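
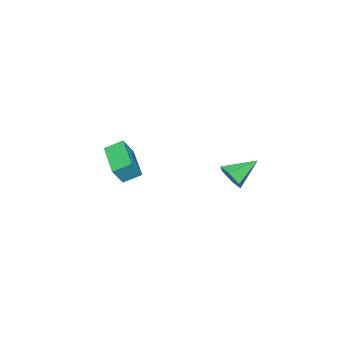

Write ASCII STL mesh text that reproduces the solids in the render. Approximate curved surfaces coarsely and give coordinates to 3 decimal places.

solid 
facet normal -0.496 0.211 -0.842
outer loop
vertex 2.062 -3.436 3.473
vertex 1.53 -2.589 3.999
vertex 3.63 -2.086 2.888
endloop
endfacet
facet normal 0.471 -0.749 -0.466
outer loop
vertex 4.25 -2.351 3.941
vertex 2.062 -3.436 3.473
vertex 3.63 -2.086 2.888
endloop
endfacet
facet normal -0.496 0.212 -0.842
outer loop
vertex 3.63 -2.086 2.888
vertex 1.53 -2.589 3.999
vertex 3.098 -1.24 3.414
endloop
endfacet
facet normal 0.730 0.628 -0.272
outer loop
vertex 3.098 -1.24 3.414
vertex 4.25 -2.351 3.941
vertex 3.63 -2.086 2.888
endloop
endfacet
facet normal -0.730 -0.627 0.272
outer loop
vertex 2.062 -3.436 3.473
vertex 2.15 -2.854 5.052
vertex 1.53 -2.589 3.999
endloop
endfacet
facet normal 0.471 -0.749 -0.465
outer loop
vertex 2.682 -3.7 4.526
vertex 2.062 -3.436 3.473
vertex 4.25 -2.351 3.941
endloop
endfacet
facet normal -0.729 -0.628 0.272
outer loop
vertex 2.682 -3.7 4.526
vertex 2.15 -2.854 5.052
vertex 2.062 -3.436 3.473
endloop
endfacet
facet normal -0.471 0.749 0.466
outer loop
vertex 1.53 -2.589 3.999
vertex 2.15 -2.854 5.052
vertex 3.098 -1.24 3.414
endloop
endfacet
facet normal 0.730 0.627 -0.272
outer loop
vertex 3.718 -1.504 4.467
vertex 4.25 -2.351 3.941
vertex 3.098 -1.24 3.414
endloop
endfacet
facet normal -0.471 0.749 0.465
outer loop
vertex 3.098 -1.24 3.414
vertex 2.15 -2.854 5.052
vertex 3.718 -1.504 4.467
endloop
endfacet
facet normal 0.496 -0.211 0.842
outer loop
vertex 3.718 -1.504 4.467
vertex 2.682 -3.7 4.526
vertex 4.25 -2.351 3.941
endloop
endfacet
facet normal 0.496 -0.211 0.842
outer loop
vertex 2.15 -2.854 5.052
vertex 2.682 -3.7 4.526
vertex 3.718 -1.504 4.467
endloop
endfacet
facet normal 0.715 -0.520 -0.467
outer loop
vertex -2.706 0.95 1.027
vertex -3.291 0.775 0.326
vertex -2.753 1.534 0.305
endloop
endfacet
facet normal 0.364 0.736 0.571
outer loop
vertex -2.706 0.95 1.027
vertex -2.753 1.534 0.305
vertex -4.649 1.765 1.214
endloop
endfacet
facet normal 0.715 -0.520 -0.467
outer loop
vertex -2.753 1.534 0.305
vertex -3.291 0.775 0.326
vertex -3.338 1.359 -0.396
endloop
endfacet
facet normal 0.001 0.970 -0.243
outer loop
vertex -2.753 1.534 0.305
vertex -3.338 1.359 -0.396
vertex -4.649 1.765 1.214
endloop
endfacet
facet normal 0.714 -0.521 -0.468
outer loop
vertex -3.338 1.359 -0.396
vertex -3.291 0.775 0.326
vertex -3.877 0.601 -0.375
endloop
endfacet
facet normal -0.640 0.438 -0.632
outer loop
vertex -3.338 1.359 -0.396
vertex -3.877 0.601 -0.375
vertex -4.649 1.765 1.214
endloop
endfacet
facet normal 0.714 -0.521 -0.468
outer loop
vertex -3.877 0.601 -0.375
vertex -3.291 0.775 0.326
vertex -3.83 0.017 0.347
endloop
endfacet
facet normal -0.921 -0.329 -0.206
outer loop
vertex -3.877 0.601 -0.375
vertex -3.83 0.017 0.347
vertex -4.649 1.765 1.214
endloop
endfacet
facet normal 0.714 -0.521 -0.467
outer loop
vertex -3.83 0.017 0.347
vertex -3.291 0.775 0.326
vertex -3.244 0.192 1.048
endloop
endfacet
facet normal -0.559 -0.564 0.608
outer loop
vertex -3.83 0.017 0.347
vertex -3.244 0.192 1.048
vertex -4.649 1.765 1.214
endloop
endfacet
facet normal 0.715 -0.520 -0.467
outer loop
vertex -3.244 0.192 1.048
vertex -3.291 0.775 0.326
vertex -2.706 0.95 1.027
endloop
endfacet
facet normal 0.083 -0.031 0.996
outer loop
vertex -3.244 0.192 1.048
vertex -2.706 0.95 1.027
vertex -4.649 1.765 1.214
endloop
endfacet

endsolid


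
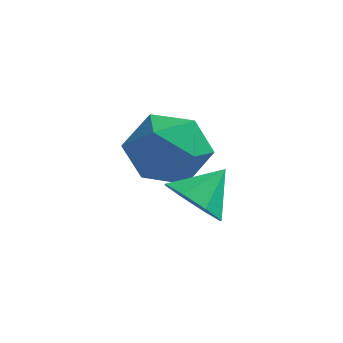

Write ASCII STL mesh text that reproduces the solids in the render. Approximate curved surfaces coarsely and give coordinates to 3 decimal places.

solid 
facet normal -0.066 0.073 0.995
outer loop
vertex -3.095 -0.189 -1.71
vertex -2.693 -1.369 -1.597
vertex -1.87 -0.426 -1.611
endloop
endfacet
facet normal 0.080 0.707 0.703
outer loop
vertex -3.095 -0.189 -1.71
vertex -1.87 -0.426 -1.611
vertex -2.278 0.431 -2.426
endloop
endfacet
facet normal -0.443 0.863 0.242
outer loop
vertex -3.095 -0.189 -1.71
vertex -2.278 0.431 -2.426
vertex -3.352 0.018 -2.916
endloop
endfacet
facet normal -0.912 0.326 0.250
outer loop
vertex -3.095 -0.189 -1.71
vertex -3.352 0.018 -2.916
vertex -3.609 -1.094 -2.404
endloop
endfacet
facet normal -0.679 -0.163 0.716
outer loop
vertex -3.095 -0.189 -1.71
vertex -3.609 -1.094 -2.404
vertex -2.693 -1.369 -1.597
endloop
endfacet
facet normal 0.688 0.645 0.334
outer loop
vertex -2.278 0.431 -2.426
vertex -1.87 -0.426 -1.611
vertex -1.371 -0.366 -2.756
endloop
endfacet
facet normal 0.451 -0.382 0.807
outer loop
vertex -1.87 -0.426 -1.611
vertex -2.693 -1.369 -1.597
vertex -1.628 -1.478 -2.244
endloop
endfacet
facet normal -0.541 -0.763 0.354
outer loop
vertex -2.693 -1.369 -1.597
vertex -3.609 -1.094 -2.404
vertex -2.702 -1.891 -2.734
endloop
endfacet
facet normal -0.917 0.029 -0.398
outer loop
vertex -3.609 -1.094 -2.404
vertex -3.352 0.018 -2.916
vertex -3.11 -1.034 -3.549
endloop
endfacet
facet normal -0.158 0.898 -0.411
outer loop
vertex -3.352 0.018 -2.916
vertex -2.278 0.431 -2.426
vertex -2.287 -0.091 -3.563
endloop
endfacet
facet normal 0.912 -0.326 -0.250
outer loop
vertex -1.885 -1.271 -3.45
vertex -1.371 -0.366 -2.756
vertex -1.628 -1.478 -2.244
endloop
endfacet
facet normal 0.443 -0.863 -0.242
outer loop
vertex -1.885 -1.271 -3.45
vertex -1.628 -1.478 -2.244
vertex -2.702 -1.891 -2.734
endloop
endfacet
facet normal -0.080 -0.707 -0.703
outer loop
vertex -1.885 -1.271 -3.45
vertex -2.702 -1.891 -2.734
vertex -3.11 -1.034 -3.549
endloop
endfacet
facet normal 0.066 -0.073 -0.995
outer loop
vertex -1.885 -1.271 -3.45
vertex -3.11 -1.034 -3.549
vertex -2.287 -0.091 -3.563
endloop
endfacet
facet normal 0.679 0.163 -0.716
outer loop
vertex -1.885 -1.271 -3.45
vertex -2.287 -0.091 -3.563
vertex -1.371 -0.366 -2.756
endloop
endfacet
facet normal 0.917 -0.029 0.398
outer loop
vertex -1.628 -1.478 -2.244
vertex -1.371 -0.366 -2.756
vertex -1.87 -0.426 -1.611
endloop
endfacet
facet normal 0.158 -0.898 0.411
outer loop
vertex -2.702 -1.891 -2.734
vertex -1.628 -1.478 -2.244
vertex -2.693 -1.369 -1.597
endloop
endfacet
facet normal -0.688 -0.645 -0.334
outer loop
vertex -3.11 -1.034 -3.549
vertex -2.702 -1.891 -2.734
vertex -3.609 -1.094 -2.404
endloop
endfacet
facet normal -0.451 0.382 -0.807
outer loop
vertex -2.287 -0.091 -3.563
vertex -3.11 -1.034 -3.549
vertex -3.352 0.018 -2.916
endloop
endfacet
facet normal 0.541 0.763 -0.354
outer loop
vertex -1.371 -0.366 -2.756
vertex -2.287 -0.091 -3.563
vertex -2.278 0.431 -2.426
endloop
endfacet
facet normal -0.488 -0.623 -0.611
outer loop
vertex -0.496 -3.418 -3.059
vertex -1.3 -3.005 -2.839
vertex -0.65 -2.874 -3.491
endloop
endfacet
facet normal 0.974 0.214 -0.078
outer loop
vertex -0.496 -3.418 -3.059
vertex -0.65 -2.874 -3.491
vertex -0.68 -2.215 -2.061
endloop
endfacet
facet normal -0.489 -0.622 -0.612
outer loop
vertex -0.65 -2.874 -3.491
vertex -1.3 -3.005 -2.839
vertex -1.184 -2.406 -3.54
endloop
endfacet
facet normal 0.643 0.701 -0.310
outer loop
vertex -0.65 -2.874 -3.491
vertex -1.184 -2.406 -3.54
vertex -0.68 -2.215 -2.061
endloop
endfacet
facet normal -0.488 -0.622 -0.612
outer loop
vertex -1.184 -2.406 -3.54
vertex -1.3 -3.005 -2.839
vertex -1.786 -2.289 -3.179
endloop
endfacet
facet normal 0.095 0.983 -0.159
outer loop
vertex -1.184 -2.406 -3.54
vertex -1.786 -2.289 -3.179
vertex -0.68 -2.215 -2.061
endloop
endfacet
facet normal -0.488 -0.622 -0.613
outer loop
vertex -1.786 -2.289 -3.179
vertex -1.3 -3.005 -2.839
vertex -2.103 -2.592 -2.619
endloop
endfacet
facet normal -0.349 0.893 0.286
outer loop
vertex -1.786 -2.289 -3.179
vertex -2.103 -2.592 -2.619
vertex -0.68 -2.215 -2.061
endloop
endfacet
facet normal -0.488 -0.622 -0.612
outer loop
vertex -2.103 -2.592 -2.619
vertex -1.3 -3.005 -2.839
vertex -1.95 -3.137 -2.187
endloop
endfacet
facet normal -0.428 0.485 0.763
outer loop
vertex -2.103 -2.592 -2.619
vertex -1.95 -3.137 -2.187
vertex -0.68 -2.215 -2.061
endloop
endfacet
facet normal -0.488 -0.622 -0.612
outer loop
vertex -1.95 -3.137 -2.187
vertex -1.3 -3.005 -2.839
vertex -1.416 -3.605 -2.137
endloop
endfacet
facet normal -0.096 -0.003 0.995
outer loop
vertex -1.95 -3.137 -2.187
vertex -1.416 -3.605 -2.137
vertex -0.68 -2.215 -2.061
endloop
endfacet
facet normal -0.487 -0.622 -0.613
outer loop
vertex -1.416 -3.605 -2.137
vertex -1.3 -3.005 -2.839
vertex -0.814 -3.721 -2.498
endloop
endfacet
facet normal 0.452 -0.285 0.845
outer loop
vertex -1.416 -3.605 -2.137
vertex -0.814 -3.721 -2.498
vertex -0.68 -2.215 -2.061
endloop
endfacet
facet normal -0.487 -0.622 -0.612
outer loop
vertex -0.814 -3.721 -2.498
vertex -1.3 -3.005 -2.839
vertex -0.496 -3.418 -3.059
endloop
endfacet
facet normal 0.895 -0.196 0.401
outer loop
vertex -0.814 -3.721 -2.498
vertex -0.496 -3.418 -3.059
vertex -0.68 -2.215 -2.061
endloop
endfacet

endsolid


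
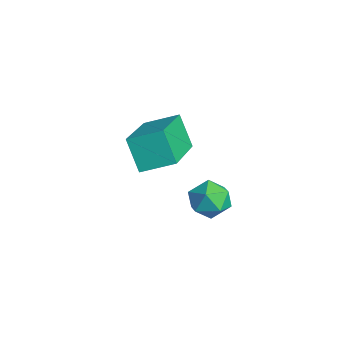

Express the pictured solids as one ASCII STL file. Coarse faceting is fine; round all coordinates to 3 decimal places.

solid 
facet normal -0.827 0.350 0.440
outer loop
vertex -2.257 2.941 0.448
vertex -1.928 3.058 0.974
vertex -1.978 3.501 0.527
endloop
endfacet
facet normal -0.847 0.460 -0.266
outer loop
vertex -2.257 2.941 0.448
vertex -1.978 3.501 0.527
vertex -1.957 3.215 -0.035
endloop
endfacet
facet normal -0.789 -0.174 -0.589
outer loop
vertex -2.257 2.941 0.448
vertex -1.957 3.215 -0.035
vertex -1.894 2.595 0.064
endloop
endfacet
facet normal -0.733 -0.675 -0.084
outer loop
vertex -2.257 2.941 0.448
vertex -1.894 2.595 0.064
vertex -1.876 2.498 0.687
endloop
endfacet
facet normal -0.756 -0.353 0.551
outer loop
vertex -2.257 2.941 0.448
vertex -1.876 2.498 0.687
vertex -1.928 3.058 0.974
endloop
endfacet
facet normal -0.279 0.852 -0.444
outer loop
vertex -1.957 3.215 -0.035
vertex -1.978 3.501 0.527
vertex -1.444 3.502 0.193
endloop
endfacet
facet normal -0.247 0.674 0.696
outer loop
vertex -1.978 3.501 0.527
vertex -1.928 3.058 0.974
vertex -1.426 3.405 0.816
endloop
endfacet
facet normal -0.132 -0.462 0.877
outer loop
vertex -1.928 3.058 0.974
vertex -1.876 2.498 0.687
vertex -1.363 2.785 0.915
endloop
endfacet
facet normal -0.092 -0.984 -0.151
outer loop
vertex -1.876 2.498 0.687
vertex -1.894 2.595 0.064
vertex -1.342 2.499 0.353
endloop
endfacet
facet normal -0.185 -0.173 -0.967
outer loop
vertex -1.894 2.595 0.064
vertex -1.957 3.215 -0.035
vertex -1.392 2.942 -0.094
endloop
endfacet
facet normal 0.733 0.675 0.084
outer loop
vertex -1.063 3.059 0.432
vertex -1.444 3.502 0.193
vertex -1.426 3.405 0.816
endloop
endfacet
facet normal 0.789 0.174 0.589
outer loop
vertex -1.063 3.059 0.432
vertex -1.426 3.405 0.816
vertex -1.363 2.785 0.915
endloop
endfacet
facet normal 0.847 -0.460 0.266
outer loop
vertex -1.063 3.059 0.432
vertex -1.363 2.785 0.915
vertex -1.342 2.499 0.353
endloop
endfacet
facet normal 0.827 -0.350 -0.440
outer loop
vertex -1.063 3.059 0.432
vertex -1.342 2.499 0.353
vertex -1.392 2.942 -0.094
endloop
endfacet
facet normal 0.756 0.353 -0.551
outer loop
vertex -1.063 3.059 0.432
vertex -1.392 2.942 -0.094
vertex -1.444 3.502 0.193
endloop
endfacet
facet normal 0.092 0.984 0.151
outer loop
vertex -1.426 3.405 0.816
vertex -1.444 3.502 0.193
vertex -1.978 3.501 0.527
endloop
endfacet
facet normal 0.185 0.173 0.967
outer loop
vertex -1.363 2.785 0.915
vertex -1.426 3.405 0.816
vertex -1.928 3.058 0.974
endloop
endfacet
facet normal 0.279 -0.852 0.444
outer loop
vertex -1.342 2.499 0.353
vertex -1.363 2.785 0.915
vertex -1.876 2.498 0.687
endloop
endfacet
facet normal 0.247 -0.674 -0.696
outer loop
vertex -1.392 2.942 -0.094
vertex -1.342 2.499 0.353
vertex -1.894 2.595 0.064
endloop
endfacet
facet normal 0.132 0.462 -0.877
outer loop
vertex -1.444 3.502 0.193
vertex -1.392 2.942 -0.094
vertex -1.957 3.215 -0.035
endloop
endfacet
facet normal -0.788 0.462 -0.407
outer loop
vertex -2.892 1.688 2.797
vertex -2.582 2.518 3.14
vertex -2.359 1.843 1.941
endloop
endfacet
facet normal -0.327 -0.873 -0.362
outer loop
vertex -0.658 0.842 2.82
vertex -2.892 1.688 2.797
vertex -2.359 1.843 1.941
endloop
endfacet
facet normal -0.786 0.464 -0.408
outer loop
vertex -2.359 1.843 1.941
vertex -2.582 2.518 3.14
vertex -2.048 2.672 2.285
endloop
endfacet
facet normal 0.523 0.152 -0.839
outer loop
vertex -2.048 2.672 2.285
vertex -0.658 0.842 2.82
vertex -2.359 1.843 1.941
endloop
endfacet
facet normal -0.523 -0.151 0.839
outer loop
vertex -2.892 1.688 2.797
vertex -0.881 1.517 4.019
vertex -2.582 2.518 3.14
endloop
endfacet
facet normal -0.327 -0.873 -0.361
outer loop
vertex -1.192 0.688 3.675
vertex -2.892 1.688 2.797
vertex -0.658 0.842 2.82
endloop
endfacet
facet normal -0.523 -0.152 0.839
outer loop
vertex -1.192 0.688 3.675
vertex -0.881 1.517 4.019
vertex -2.892 1.688 2.797
endloop
endfacet
facet normal 0.327 0.873 0.362
outer loop
vertex -2.582 2.518 3.14
vertex -0.881 1.517 4.019
vertex -2.048 2.672 2.285
endloop
endfacet
facet normal 0.523 0.152 -0.839
outer loop
vertex -0.348 1.672 3.163
vertex -0.658 0.842 2.82
vertex -2.048 2.672 2.285
endloop
endfacet
facet normal 0.327 0.873 0.362
outer loop
vertex -2.048 2.672 2.285
vertex -0.881 1.517 4.019
vertex -0.348 1.672 3.163
endloop
endfacet
facet normal 0.787 -0.463 0.408
outer loop
vertex -0.348 1.672 3.163
vertex -1.192 0.688 3.675
vertex -0.658 0.842 2.82
endloop
endfacet
facet normal 0.787 -0.464 0.406
outer loop
vertex -0.881 1.517 4.019
vertex -1.192 0.688 3.675
vertex -0.348 1.672 3.163
endloop
endfacet

endsolid


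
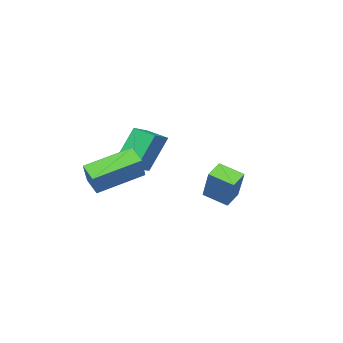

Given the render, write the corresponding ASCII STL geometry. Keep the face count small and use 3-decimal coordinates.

solid 
facet normal -0.416 -0.352 -0.838
outer loop
vertex 2.032 2.915 1.703
vertex 1.966 3.985 1.286
vertex 2.794 2.829 1.361
endloop
endfacet
facet normal 0.057 -0.931 0.362
outer loop
vertex 3.534 3.455 2.854
vertex 2.032 2.915 1.703
vertex 2.794 2.829 1.361
endloop
endfacet
facet normal -0.416 -0.352 -0.838
outer loop
vertex 2.794 2.829 1.361
vertex 1.966 3.985 1.286
vertex 2.729 3.898 0.944
endloop
endfacet
facet normal 0.908 -0.103 -0.407
outer loop
vertex 2.729 3.898 0.944
vertex 3.534 3.455 2.854
vertex 2.794 2.829 1.361
endloop
endfacet
facet normal -0.908 0.103 0.407
outer loop
vertex 2.032 2.915 1.703
vertex 2.706 4.611 2.779
vertex 1.966 3.985 1.286
endloop
endfacet
facet normal 0.056 -0.930 0.363
outer loop
vertex 2.771 3.542 3.196
vertex 2.032 2.915 1.703
vertex 3.534 3.455 2.854
endloop
endfacet
facet normal -0.908 0.103 0.406
outer loop
vertex 2.771 3.542 3.196
vertex 2.706 4.611 2.779
vertex 2.032 2.915 1.703
endloop
endfacet
facet normal -0.056 0.930 -0.362
outer loop
vertex 1.966 3.985 1.286
vertex 2.706 4.611 2.779
vertex 2.729 3.898 0.944
endloop
endfacet
facet normal 0.908 -0.102 -0.406
outer loop
vertex 3.468 4.525 2.437
vertex 3.534 3.455 2.854
vertex 2.729 3.898 0.944
endloop
endfacet
facet normal -0.058 0.930 -0.362
outer loop
vertex 2.729 3.898 0.944
vertex 2.706 4.611 2.779
vertex 3.468 4.525 2.437
endloop
endfacet
facet normal 0.416 0.352 0.838
outer loop
vertex 3.468 4.525 2.437
vertex 2.771 3.542 3.196
vertex 3.534 3.455 2.854
endloop
endfacet
facet normal 0.416 0.352 0.838
outer loop
vertex 2.706 4.611 2.779
vertex 2.771 3.542 3.196
vertex 3.468 4.525 2.437
endloop
endfacet
facet normal -0.596 -0.237 -0.767
outer loop
vertex 2.207 -0.552 2.347
vertex 2.563 0.097 1.87
vertex 3.725 -1.939 1.595
endloop
endfacet
facet normal -0.405 -0.737 0.541
outer loop
vertex 4.637 -1.577 2.77
vertex 2.207 -0.552 2.347
vertex 3.725 -1.939 1.595
endloop
endfacet
facet normal -0.595 -0.236 -0.768
outer loop
vertex 3.725 -1.939 1.595
vertex 2.563 0.097 1.87
vertex 4.082 -1.29 1.119
endloop
endfacet
facet normal 0.694 -0.633 -0.343
outer loop
vertex 4.082 -1.29 1.119
vertex 4.637 -1.577 2.77
vertex 3.725 -1.939 1.595
endloop
endfacet
facet normal -0.694 0.633 0.343
outer loop
vertex 2.207 -0.552 2.347
vertex 3.475 0.459 3.045
vertex 2.563 0.097 1.87
endloop
endfacet
facet normal -0.405 -0.737 0.541
outer loop
vertex 3.118 -0.19 3.521
vertex 2.207 -0.552 2.347
vertex 4.637 -1.577 2.77
endloop
endfacet
facet normal -0.694 0.633 0.343
outer loop
vertex 3.118 -0.19 3.521
vertex 3.475 0.459 3.045
vertex 2.207 -0.552 2.347
endloop
endfacet
facet normal 0.405 0.737 -0.541
outer loop
vertex 2.563 0.097 1.87
vertex 3.475 0.459 3.045
vertex 4.082 -1.29 1.119
endloop
endfacet
facet normal 0.694 -0.633 -0.343
outer loop
vertex 4.993 -0.928 2.293
vertex 4.637 -1.577 2.77
vertex 4.082 -1.29 1.119
endloop
endfacet
facet normal 0.405 0.737 -0.541
outer loop
vertex 4.082 -1.29 1.119
vertex 3.475 0.459 3.045
vertex 4.993 -0.928 2.293
endloop
endfacet
facet normal 0.596 0.237 0.767
outer loop
vertex 4.993 -0.928 2.293
vertex 3.118 -0.19 3.521
vertex 4.637 -1.577 2.77
endloop
endfacet
facet normal 0.596 0.236 0.768
outer loop
vertex 3.475 0.459 3.045
vertex 3.118 -0.19 3.521
vertex 4.993 -0.928 2.293
endloop
endfacet
facet normal -0.905 -0.177 -0.387
outer loop
vertex -0.871 -1.696 2.973
vertex -0.936 -0.731 2.683
vertex -0.047 -2.158 1.256
endloop
endfacet
facet normal 0.064 -0.956 0.288
outer loop
vertex 1.736 -1.809 2.017
vertex -0.871 -1.696 2.973
vertex -0.047 -2.158 1.256
endloop
endfacet
facet normal -0.905 -0.177 -0.387
outer loop
vertex -0.047 -2.158 1.256
vertex -0.936 -0.731 2.683
vertex -0.112 -1.192 0.965
endloop
endfacet
facet normal 0.420 -0.236 -0.876
outer loop
vertex -0.112 -1.192 0.965
vertex 1.736 -1.809 2.017
vertex -0.047 -2.158 1.256
endloop
endfacet
facet normal -0.420 0.235 0.876
outer loop
vertex -0.871 -1.696 2.973
vertex 0.847 -0.382 3.444
vertex -0.936 -0.731 2.683
endloop
endfacet
facet normal 0.064 -0.956 0.287
outer loop
vertex 0.912 -1.348 3.735
vertex -0.871 -1.696 2.973
vertex 1.736 -1.809 2.017
endloop
endfacet
facet normal -0.420 0.236 0.876
outer loop
vertex 0.912 -1.348 3.735
vertex 0.847 -0.382 3.444
vertex -0.871 -1.696 2.973
endloop
endfacet
facet normal -0.064 0.956 -0.287
outer loop
vertex -0.936 -0.731 2.683
vertex 0.847 -0.382 3.444
vertex -0.112 -1.192 0.965
endloop
endfacet
facet normal 0.420 -0.235 -0.876
outer loop
vertex 1.671 -0.844 1.727
vertex 1.736 -1.809 2.017
vertex -0.112 -1.192 0.965
endloop
endfacet
facet normal -0.064 0.956 -0.288
outer loop
vertex -0.112 -1.192 0.965
vertex 0.847 -0.382 3.444
vertex 1.671 -0.844 1.727
endloop
endfacet
facet normal 0.905 0.177 0.387
outer loop
vertex 1.671 -0.844 1.727
vertex 0.912 -1.348 3.735
vertex 1.736 -1.809 2.017
endloop
endfacet
facet normal 0.905 0.177 0.387
outer loop
vertex 0.847 -0.382 3.444
vertex 0.912 -1.348 3.735
vertex 1.671 -0.844 1.727
endloop
endfacet

endsolid


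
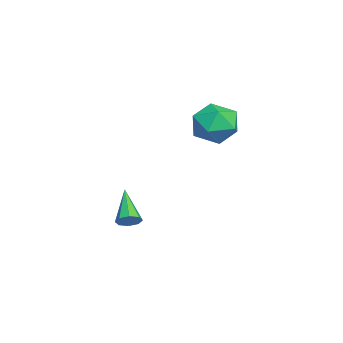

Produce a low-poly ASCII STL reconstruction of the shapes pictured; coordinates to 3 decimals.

solid 
facet normal 0.756 0.161 -0.634
outer loop
vertex 3.453 -1.831 -1.75
vertex 3.138 -1.483 -2.037
vertex 3.484 -1.434 -1.612
endloop
endfacet
facet normal 0.423 -0.327 0.845
outer loop
vertex 3.453 -1.831 -1.75
vertex 3.484 -1.434 -1.612
vertex 1.762 -1.777 -0.883
endloop
endfacet
facet normal 0.756 0.160 -0.634
outer loop
vertex 3.484 -1.434 -1.612
vertex 3.138 -1.483 -2.037
vertex 3.312 -1.066 -1.724
endloop
endfacet
facet normal 0.289 0.400 0.870
outer loop
vertex 3.484 -1.434 -1.612
vertex 3.312 -1.066 -1.724
vertex 1.762 -1.777 -0.883
endloop
endfacet
facet normal 0.756 0.161 -0.635
outer loop
vertex 3.312 -1.066 -1.724
vertex 3.138 -1.483 -2.037
vertex 3.038 -0.943 -2.019
endloop
endfacet
facet normal -0.134 0.864 0.485
outer loop
vertex 3.312 -1.066 -1.724
vertex 3.038 -0.943 -2.019
vertex 1.762 -1.777 -0.883
endloop
endfacet
facet normal 0.757 0.161 -0.633
outer loop
vertex 3.038 -0.943 -2.019
vertex 3.138 -1.483 -2.037
vertex 2.823 -1.136 -2.325
endloop
endfacet
facet normal -0.597 0.798 -0.084
outer loop
vertex 3.038 -0.943 -2.019
vertex 2.823 -1.136 -2.325
vertex 1.762 -1.777 -0.883
endloop
endfacet
facet normal 0.756 0.160 -0.634
outer loop
vertex 2.823 -1.136 -2.325
vertex 3.138 -1.483 -2.037
vertex 2.792 -1.533 -2.462
endloop
endfacet
facet normal -0.830 0.239 -0.504
outer loop
vertex 2.823 -1.136 -2.325
vertex 2.792 -1.533 -2.462
vertex 1.762 -1.777 -0.883
endloop
endfacet
facet normal 0.756 0.160 -0.634
outer loop
vertex 2.792 -1.533 -2.462
vertex 3.138 -1.483 -2.037
vertex 2.964 -1.901 -2.35
endloop
endfacet
facet normal -0.696 -0.486 -0.529
outer loop
vertex 2.792 -1.533 -2.462
vertex 2.964 -1.901 -2.35
vertex 1.762 -1.777 -0.883
endloop
endfacet
facet normal 0.756 0.161 -0.635
outer loop
vertex 2.964 -1.901 -2.35
vertex 3.138 -1.483 -2.037
vertex 3.238 -2.024 -2.055
endloop
endfacet
facet normal -0.273 -0.951 -0.143
outer loop
vertex 2.964 -1.901 -2.35
vertex 3.238 -2.024 -2.055
vertex 1.762 -1.777 -0.883
endloop
endfacet
facet normal 0.756 0.161 -0.635
outer loop
vertex 3.238 -2.024 -2.055
vertex 3.138 -1.483 -2.037
vertex 3.453 -1.831 -1.75
endloop
endfacet
facet normal 0.190 -0.885 0.426
outer loop
vertex 3.238 -2.024 -2.055
vertex 3.453 -1.831 -1.75
vertex 1.762 -1.777 -0.883
endloop
endfacet
facet normal 0.341 0.746 -0.573
outer loop
vertex 3.208 2.077 2.328
vertex 2.427 2.735 2.72
vertex 3.398 2.677 3.222
endloop
endfacet
facet normal 0.869 0.304 -0.389
outer loop
vertex 3.208 2.077 2.328
vertex 3.398 2.677 3.222
vertex 3.741 1.64 3.177
endloop
endfacet
facet normal 0.702 -0.350 -0.621
outer loop
vertex 3.208 2.077 2.328
vertex 3.741 1.64 3.177
vertex 2.982 1.056 2.648
endloop
endfacet
facet normal 0.069 -0.312 -0.948
outer loop
vertex 3.208 2.077 2.328
vertex 2.982 1.056 2.648
vertex 2.171 1.733 2.366
endloop
endfacet
facet normal -0.154 0.364 -0.919
outer loop
vertex 3.208 2.077 2.328
vertex 2.171 1.733 2.366
vertex 2.427 2.735 2.72
endloop
endfacet
facet normal 0.902 0.284 0.325
outer loop
vertex 3.741 1.64 3.177
vertex 3.398 2.677 3.222
vertex 3.289 2.027 4.094
endloop
endfacet
facet normal 0.046 0.999 0.026
outer loop
vertex 3.398 2.677 3.222
vertex 2.427 2.735 2.72
vertex 2.478 2.704 3.812
endloop
endfacet
facet normal -0.755 0.381 -0.533
outer loop
vertex 2.427 2.735 2.72
vertex 2.171 1.733 2.366
vertex 1.719 2.12 3.283
endloop
endfacet
facet normal -0.393 -0.713 -0.581
outer loop
vertex 2.171 1.733 2.366
vertex 2.982 1.056 2.648
vertex 2.062 1.083 3.238
endloop
endfacet
facet normal 0.631 -0.774 -0.051
outer loop
vertex 2.982 1.056 2.648
vertex 3.741 1.64 3.177
vertex 3.033 1.025 3.74
endloop
endfacet
facet normal -0.069 0.312 0.948
outer loop
vertex 2.252 1.683 4.132
vertex 3.289 2.027 4.094
vertex 2.478 2.704 3.812
endloop
endfacet
facet normal -0.702 0.350 0.621
outer loop
vertex 2.252 1.683 4.132
vertex 2.478 2.704 3.812
vertex 1.719 2.12 3.283
endloop
endfacet
facet normal -0.869 -0.304 0.389
outer loop
vertex 2.252 1.683 4.132
vertex 1.719 2.12 3.283
vertex 2.062 1.083 3.238
endloop
endfacet
facet normal -0.341 -0.746 0.573
outer loop
vertex 2.252 1.683 4.132
vertex 2.062 1.083 3.238
vertex 3.033 1.025 3.74
endloop
endfacet
facet normal 0.154 -0.364 0.919
outer loop
vertex 2.252 1.683 4.132
vertex 3.033 1.025 3.74
vertex 3.289 2.027 4.094
endloop
endfacet
facet normal 0.393 0.713 0.581
outer loop
vertex 2.478 2.704 3.812
vertex 3.289 2.027 4.094
vertex 3.398 2.677 3.222
endloop
endfacet
facet normal -0.631 0.774 0.051
outer loop
vertex 1.719 2.12 3.283
vertex 2.478 2.704 3.812
vertex 2.427 2.735 2.72
endloop
endfacet
facet normal -0.902 -0.284 -0.325
outer loop
vertex 2.062 1.083 3.238
vertex 1.719 2.12 3.283
vertex 2.171 1.733 2.366
endloop
endfacet
facet normal -0.046 -0.999 -0.026
outer loop
vertex 3.033 1.025 3.74
vertex 2.062 1.083 3.238
vertex 2.982 1.056 2.648
endloop
endfacet
facet normal 0.755 -0.381 0.533
outer loop
vertex 3.289 2.027 4.094
vertex 3.033 1.025 3.74
vertex 3.741 1.64 3.177
endloop
endfacet

endsolid


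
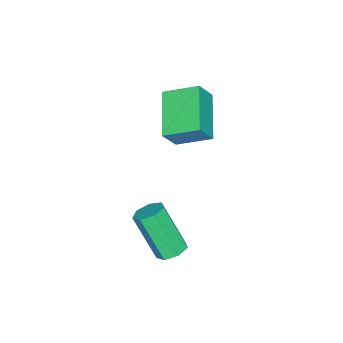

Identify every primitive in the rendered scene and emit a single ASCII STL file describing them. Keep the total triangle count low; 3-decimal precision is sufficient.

solid 
facet normal 0.078 0.518 -0.852
outer loop
vertex 1.114 -2.034 -1.06
vertex 0.687 -1.646 -0.863
vertex 1.292 -1.615 -0.789
endloop
endfacet
facet normal 0.939 -0.326 -0.113
outer loop
vertex 1.114 -2.034 -1.06
vertex 1.292 -1.615 -0.789
vertex 0.96 -3.062 0.625
endloop
endfacet
facet normal 0.938 -0.326 -0.113
outer loop
vertex 0.96 -3.062 0.625
vertex 1.292 -1.615 -0.789
vertex 1.138 -2.644 0.896
endloop
endfacet
facet normal -0.077 -0.519 0.851
outer loop
vertex 0.96 -3.062 0.625
vertex 1.138 -2.644 0.896
vertex 0.533 -2.674 0.823
endloop
endfacet
facet normal 0.077 0.520 -0.851
outer loop
vertex 1.292 -1.615 -0.789
vertex 0.687 -1.646 -0.863
vertex 1.014 -1.22 -0.573
endloop
endfacet
facet normal 0.847 0.415 0.331
outer loop
vertex 1.292 -1.615 -0.789
vertex 1.014 -1.22 -0.573
vertex 1.138 -2.644 0.896
endloop
endfacet
facet normal 0.848 0.415 0.331
outer loop
vertex 1.138 -2.644 0.896
vertex 1.014 -1.22 -0.573
vertex 0.86 -2.248 1.112
endloop
endfacet
facet normal -0.077 -0.519 0.852
outer loop
vertex 1.138 -2.644 0.896
vertex 0.86 -2.248 1.112
vertex 0.533 -2.674 0.823
endloop
endfacet
facet normal 0.078 0.520 -0.851
outer loop
vertex 1.014 -1.22 -0.573
vertex 0.687 -1.646 -0.863
vertex 0.49 -1.145 -0.575
endloop
endfacet
facet normal 0.119 0.843 0.525
outer loop
vertex 1.014 -1.22 -0.573
vertex 0.49 -1.145 -0.575
vertex 0.86 -2.248 1.112
endloop
endfacet
facet normal 0.117 0.843 0.525
outer loop
vertex 0.86 -2.248 1.112
vertex 0.49 -1.145 -0.575
vertex 0.336 -2.174 1.11
endloop
endfacet
facet normal -0.077 -0.519 0.851
outer loop
vertex 0.86 -2.248 1.112
vertex 0.336 -2.174 1.11
vertex 0.533 -2.674 0.823
endloop
endfacet
facet normal 0.077 0.519 -0.851
outer loop
vertex 0.49 -1.145 -0.575
vertex 0.687 -1.646 -0.863
vertex 0.114 -1.448 -0.794
endloop
endfacet
facet normal -0.701 0.635 0.324
outer loop
vertex 0.49 -1.145 -0.575
vertex 0.114 -1.448 -0.794
vertex 0.336 -2.174 1.11
endloop
endfacet
facet normal -0.700 0.636 0.324
outer loop
vertex 0.336 -2.174 1.11
vertex 0.114 -1.448 -0.794
vertex -0.04 -2.476 0.891
endloop
endfacet
facet normal -0.078 -0.519 0.851
outer loop
vertex 0.336 -2.174 1.11
vertex -0.04 -2.476 0.891
vertex 0.533 -2.674 0.823
endloop
endfacet
facet normal 0.077 0.519 -0.851
outer loop
vertex 0.114 -1.448 -0.794
vertex 0.687 -1.646 -0.863
vertex 0.17 -1.899 -1.064
endloop
endfacet
facet normal -0.991 -0.050 -0.121
outer loop
vertex 0.114 -1.448 -0.794
vertex 0.17 -1.899 -1.064
vertex -0.04 -2.476 0.891
endloop
endfacet
facet normal -0.991 -0.050 -0.121
outer loop
vertex -0.04 -2.476 0.891
vertex 0.17 -1.899 -1.064
vertex 0.016 -2.927 0.621
endloop
endfacet
facet normal -0.078 -0.519 0.851
outer loop
vertex -0.04 -2.476 0.891
vertex 0.016 -2.927 0.621
vertex 0.533 -2.674 0.823
endloop
endfacet
facet normal 0.077 0.519 -0.851
outer loop
vertex 0.17 -1.899 -1.064
vertex 0.687 -1.646 -0.863
vertex 0.615 -2.16 -1.183
endloop
endfacet
facet normal -0.536 -0.698 -0.475
outer loop
vertex 0.17 -1.899 -1.064
vertex 0.615 -2.16 -1.183
vertex 0.016 -2.927 0.621
endloop
endfacet
facet normal -0.536 -0.698 -0.475
outer loop
vertex 0.016 -2.927 0.621
vertex 0.615 -2.16 -1.183
vertex 0.461 -3.188 0.502
endloop
endfacet
facet normal -0.078 -0.520 0.850
outer loop
vertex 0.016 -2.927 0.621
vertex 0.461 -3.188 0.502
vertex 0.533 -2.674 0.823
endloop
endfacet
facet normal 0.079 0.519 -0.851
outer loop
vertex 0.615 -2.16 -1.183
vertex 0.687 -1.646 -0.863
vertex 1.114 -2.034 -1.06
endloop
endfacet
facet normal 0.323 -0.821 -0.471
outer loop
vertex 0.615 -2.16 -1.183
vertex 1.114 -2.034 -1.06
vertex 0.461 -3.188 0.502
endloop
endfacet
facet normal 0.323 -0.821 -0.471
outer loop
vertex 0.461 -3.188 0.502
vertex 1.114 -2.034 -1.06
vertex 0.96 -3.062 0.625
endloop
endfacet
facet normal -0.078 -0.520 0.850
outer loop
vertex 0.461 -3.188 0.502
vertex 0.96 -3.062 0.625
vertex 0.533 -2.674 0.823
endloop
endfacet
facet normal -0.524 0.210 -0.825
outer loop
vertex -4.617 -2.943 2.946
vertex -3.023 -2.049 2.161
vertex -4.194 -4.219 2.352
endloop
endfacet
facet normal -0.801 -0.449 0.395
outer loop
vertex -3.617 -4.451 3.259
vertex -4.617 -2.943 2.946
vertex -4.194 -4.219 2.352
endloop
endfacet
facet normal -0.525 0.211 -0.825
outer loop
vertex -4.194 -4.219 2.352
vertex -3.023 -2.049 2.161
vertex -2.6 -3.325 1.566
endloop
endfacet
facet normal 0.287 -0.868 -0.405
outer loop
vertex -2.6 -3.325 1.566
vertex -3.617 -4.451 3.259
vertex -4.194 -4.219 2.352
endloop
endfacet
facet normal -0.287 0.868 0.405
outer loop
vertex -4.617 -2.943 2.946
vertex -2.446 -2.281 3.068
vertex -3.023 -2.049 2.161
endloop
endfacet
facet normal -0.801 -0.450 0.394
outer loop
vertex -4.04 -3.175 3.854
vertex -4.617 -2.943 2.946
vertex -3.617 -4.451 3.259
endloop
endfacet
facet normal -0.287 0.868 0.405
outer loop
vertex -4.04 -3.175 3.854
vertex -2.446 -2.281 3.068
vertex -4.617 -2.943 2.946
endloop
endfacet
facet normal 0.801 0.450 -0.395
outer loop
vertex -3.023 -2.049 2.161
vertex -2.446 -2.281 3.068
vertex -2.6 -3.325 1.566
endloop
endfacet
facet normal 0.288 -0.868 -0.405
outer loop
vertex -2.023 -3.557 2.474
vertex -3.617 -4.451 3.259
vertex -2.6 -3.325 1.566
endloop
endfacet
facet normal 0.802 0.449 -0.395
outer loop
vertex -2.6 -3.325 1.566
vertex -2.446 -2.281 3.068
vertex -2.023 -3.557 2.474
endloop
endfacet
facet normal 0.524 -0.211 0.825
outer loop
vertex -2.023 -3.557 2.474
vertex -4.04 -3.175 3.854
vertex -3.617 -4.451 3.259
endloop
endfacet
facet normal 0.525 -0.210 0.825
outer loop
vertex -2.446 -2.281 3.068
vertex -4.04 -3.175 3.854
vertex -2.023 -3.557 2.474
endloop
endfacet

endsolid


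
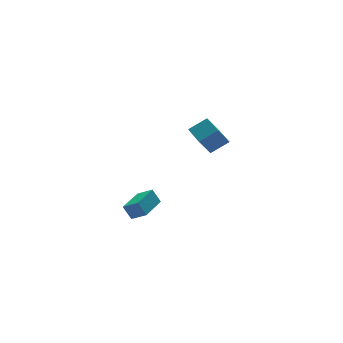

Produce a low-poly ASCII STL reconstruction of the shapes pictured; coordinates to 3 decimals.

solid 
facet normal -0.783 -0.618 -0.071
outer loop
vertex -3.843 -4.162 -1.724
vertex -4.366 -3.444 -2.204
vertex -3.509 -4.487 -2.575
endloop
endfacet
facet normal 0.518 -0.711 0.475
outer loop
vertex -1.974 -3.276 -2.436
vertex -3.843 -4.162 -1.724
vertex -3.509 -4.487 -2.575
endloop
endfacet
facet normal -0.783 -0.618 -0.071
outer loop
vertex -3.509 -4.487 -2.575
vertex -4.366 -3.444 -2.204
vertex -4.032 -3.769 -3.055
endloop
endfacet
facet normal 0.344 -0.336 -0.877
outer loop
vertex -4.032 -3.769 -3.055
vertex -1.974 -3.276 -2.436
vertex -3.509 -4.487 -2.575
endloop
endfacet
facet normal -0.344 0.336 0.877
outer loop
vertex -3.843 -4.162 -1.724
vertex -2.831 -2.233 -2.065
vertex -4.366 -3.444 -2.204
endloop
endfacet
facet normal 0.518 -0.711 0.475
outer loop
vertex -2.308 -2.951 -1.585
vertex -3.843 -4.162 -1.724
vertex -1.974 -3.276 -2.436
endloop
endfacet
facet normal -0.344 0.336 0.877
outer loop
vertex -2.308 -2.951 -1.585
vertex -2.831 -2.233 -2.065
vertex -3.843 -4.162 -1.724
endloop
endfacet
facet normal -0.518 0.711 -0.475
outer loop
vertex -4.366 -3.444 -2.204
vertex -2.831 -2.233 -2.065
vertex -4.032 -3.769 -3.055
endloop
endfacet
facet normal 0.344 -0.336 -0.877
outer loop
vertex -2.497 -2.558 -2.916
vertex -1.974 -3.276 -2.436
vertex -4.032 -3.769 -3.055
endloop
endfacet
facet normal -0.518 0.711 -0.475
outer loop
vertex -4.032 -3.769 -3.055
vertex -2.831 -2.233 -2.065
vertex -2.497 -2.558 -2.916
endloop
endfacet
facet normal 0.783 0.618 0.071
outer loop
vertex -2.497 -2.558 -2.916
vertex -2.308 -2.951 -1.585
vertex -1.974 -3.276 -2.436
endloop
endfacet
facet normal 0.783 0.618 0.071
outer loop
vertex -2.831 -2.233 -2.065
vertex -2.308 -2.951 -1.585
vertex -2.497 -2.558 -2.916
endloop
endfacet
facet normal -0.585 -0.026 0.810
outer loop
vertex 3.922 0.686 0.257
vertex 4.211 2.443 0.522
vertex 2.833 0.982 -0.52
endloop
endfacet
facet normal -0.160 -0.976 -0.147
outer loop
vertex 3.629 1.017 -1.622
vertex 3.922 0.686 0.257
vertex 2.833 0.982 -0.52
endloop
endfacet
facet normal -0.585 -0.026 0.810
outer loop
vertex 2.833 0.982 -0.52
vertex 4.211 2.443 0.522
vertex 3.122 2.739 -0.255
endloop
endfacet
facet normal -0.795 0.216 -0.567
outer loop
vertex 3.122 2.739 -0.255
vertex 3.629 1.017 -1.622
vertex 2.833 0.982 -0.52
endloop
endfacet
facet normal 0.795 -0.216 0.567
outer loop
vertex 3.922 0.686 0.257
vertex 5.007 2.478 -0.58
vertex 4.211 2.443 0.522
endloop
endfacet
facet normal -0.160 -0.976 -0.147
outer loop
vertex 4.718 0.721 -0.845
vertex 3.922 0.686 0.257
vertex 3.629 1.017 -1.622
endloop
endfacet
facet normal 0.795 -0.216 0.567
outer loop
vertex 4.718 0.721 -0.845
vertex 5.007 2.478 -0.58
vertex 3.922 0.686 0.257
endloop
endfacet
facet normal 0.160 0.976 0.147
outer loop
vertex 4.211 2.443 0.522
vertex 5.007 2.478 -0.58
vertex 3.122 2.739 -0.255
endloop
endfacet
facet normal -0.795 0.216 -0.567
outer loop
vertex 3.918 2.774 -1.357
vertex 3.629 1.017 -1.622
vertex 3.122 2.739 -0.255
endloop
endfacet
facet normal 0.160 0.976 0.147
outer loop
vertex 3.122 2.739 -0.255
vertex 5.007 2.478 -0.58
vertex 3.918 2.774 -1.357
endloop
endfacet
facet normal 0.585 0.026 -0.810
outer loop
vertex 3.918 2.774 -1.357
vertex 4.718 0.721 -0.845
vertex 3.629 1.017 -1.622
endloop
endfacet
facet normal 0.585 0.026 -0.810
outer loop
vertex 5.007 2.478 -0.58
vertex 4.718 0.721 -0.845
vertex 3.918 2.774 -1.357
endloop
endfacet

endsolid


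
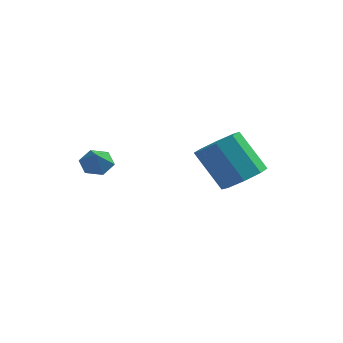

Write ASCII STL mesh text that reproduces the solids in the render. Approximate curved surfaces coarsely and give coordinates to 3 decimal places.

solid 
facet normal 0.577 -0.184 -0.796
outer loop
vertex 3.308 1.491 -1.089
vertex 2.461 1.098 -1.612
vertex 2.907 2.066 -1.513
endloop
endfacet
facet normal 0.654 0.688 0.314
outer loop
vertex 3.308 1.491 -1.089
vertex 2.907 2.066 -1.513
vertex 2.046 1.895 0.654
endloop
endfacet
facet normal 0.654 0.688 0.314
outer loop
vertex 2.046 1.895 0.654
vertex 2.907 2.066 -1.513
vertex 1.645 2.469 0.231
endloop
endfacet
facet normal -0.576 0.184 0.796
outer loop
vertex 2.046 1.895 0.654
vertex 1.645 2.469 0.231
vertex 1.199 1.502 0.132
endloop
endfacet
facet normal 0.576 -0.184 -0.796
outer loop
vertex 2.907 2.066 -1.513
vertex 2.461 1.098 -1.612
vertex 2.245 2.074 -1.994
endloop
endfacet
facet normal 0.116 0.983 -0.143
outer loop
vertex 2.907 2.066 -1.513
vertex 2.245 2.074 -1.994
vertex 1.645 2.469 0.231
endloop
endfacet
facet normal 0.116 0.983 -0.143
outer loop
vertex 1.645 2.469 0.231
vertex 2.245 2.074 -1.994
vertex 0.983 2.477 -0.251
endloop
endfacet
facet normal -0.577 0.185 0.796
outer loop
vertex 1.645 2.469 0.231
vertex 0.983 2.477 -0.251
vertex 1.199 1.502 0.132
endloop
endfacet
facet normal 0.577 -0.184 -0.796
outer loop
vertex 2.245 2.074 -1.994
vertex 2.461 1.098 -1.612
vertex 1.709 1.51 -2.252
endloop
endfacet
facet normal -0.490 0.702 -0.517
outer loop
vertex 2.245 2.074 -1.994
vertex 1.709 1.51 -2.252
vertex 0.983 2.477 -0.251
endloop
endfacet
facet normal -0.490 0.702 -0.517
outer loop
vertex 0.983 2.477 -0.251
vertex 1.709 1.51 -2.252
vertex 0.447 1.914 -0.508
endloop
endfacet
facet normal -0.576 0.185 0.796
outer loop
vertex 0.983 2.477 -0.251
vertex 0.447 1.914 -0.508
vertex 1.199 1.502 0.132
endloop
endfacet
facet normal 0.576 -0.185 -0.796
outer loop
vertex 1.709 1.51 -2.252
vertex 2.461 1.098 -1.612
vertex 1.614 0.705 -2.134
endloop
endfacet
facet normal -0.809 0.009 -0.588
outer loop
vertex 1.709 1.51 -2.252
vertex 1.614 0.705 -2.134
vertex 0.447 1.914 -0.508
endloop
endfacet
facet normal -0.809 0.010 -0.588
outer loop
vertex 0.447 1.914 -0.508
vertex 1.614 0.705 -2.134
vertex 0.352 1.109 -0.391
endloop
endfacet
facet normal -0.577 0.184 0.796
outer loop
vertex 0.447 1.914 -0.508
vertex 0.352 1.109 -0.391
vertex 1.199 1.502 0.132
endloop
endfacet
facet normal 0.576 -0.184 -0.796
outer loop
vertex 1.614 0.705 -2.134
vertex 2.461 1.098 -1.612
vertex 2.015 0.131 -1.711
endloop
endfacet
facet normal -0.654 -0.688 -0.314
outer loop
vertex 1.614 0.705 -2.134
vertex 2.015 0.131 -1.711
vertex 0.352 1.109 -0.391
endloop
endfacet
facet normal -0.654 -0.688 -0.314
outer loop
vertex 0.352 1.109 -0.391
vertex 2.015 0.131 -1.711
vertex 0.753 0.534 0.033
endloop
endfacet
facet normal -0.577 0.184 0.796
outer loop
vertex 0.352 1.109 -0.391
vertex 0.753 0.534 0.033
vertex 1.199 1.502 0.132
endloop
endfacet
facet normal 0.577 -0.185 -0.796
outer loop
vertex 2.015 0.131 -1.711
vertex 2.461 1.098 -1.612
vertex 2.677 0.123 -1.229
endloop
endfacet
facet normal -0.116 -0.983 0.143
outer loop
vertex 2.015 0.131 -1.711
vertex 2.677 0.123 -1.229
vertex 0.753 0.534 0.033
endloop
endfacet
facet normal -0.116 -0.983 0.143
outer loop
vertex 0.753 0.534 0.033
vertex 2.677 0.123 -1.229
vertex 1.415 0.526 0.514
endloop
endfacet
facet normal -0.576 0.184 0.796
outer loop
vertex 0.753 0.534 0.033
vertex 1.415 0.526 0.514
vertex 1.199 1.502 0.132
endloop
endfacet
facet normal 0.576 -0.185 -0.796
outer loop
vertex 2.677 0.123 -1.229
vertex 2.461 1.098 -1.612
vertex 3.213 0.686 -0.972
endloop
endfacet
facet normal 0.490 -0.702 0.517
outer loop
vertex 2.677 0.123 -1.229
vertex 3.213 0.686 -0.972
vertex 1.415 0.526 0.514
endloop
endfacet
facet normal 0.490 -0.702 0.517
outer loop
vertex 1.415 0.526 0.514
vertex 3.213 0.686 -0.972
vertex 1.951 1.09 0.772
endloop
endfacet
facet normal -0.577 0.184 0.796
outer loop
vertex 1.415 0.526 0.514
vertex 1.951 1.09 0.772
vertex 1.199 1.502 0.132
endloop
endfacet
facet normal 0.577 -0.184 -0.796
outer loop
vertex 3.213 0.686 -0.972
vertex 2.461 1.098 -1.612
vertex 3.308 1.491 -1.089
endloop
endfacet
facet normal 0.809 -0.010 0.588
outer loop
vertex 3.213 0.686 -0.972
vertex 3.308 1.491 -1.089
vertex 1.951 1.09 0.772
endloop
endfacet
facet normal 0.809 -0.009 0.588
outer loop
vertex 1.951 1.09 0.772
vertex 3.308 1.491 -1.089
vertex 2.046 1.895 0.654
endloop
endfacet
facet normal -0.576 0.185 0.796
outer loop
vertex 1.951 1.09 0.772
vertex 2.046 1.895 0.654
vertex 1.199 1.502 0.132
endloop
endfacet
facet normal -0.173 0.641 -0.747
outer loop
vertex -2.288 -2.745 -0.156
vertex -2.668 -2.336 0.283
vertex -1.969 -2.229 0.213
endloop
endfacet
facet normal 0.839 -0.543 0.035
outer loop
vertex -2.288 -2.745 -0.156
vertex -1.969 -2.229 0.213
vertex -2.492 -2.984 1.037
endloop
endfacet
facet normal -0.173 0.641 -0.747
outer loop
vertex -1.969 -2.229 0.213
vertex -2.668 -2.336 0.283
vertex -2.349 -1.82 0.652
endloop
endfacet
facet normal 0.796 0.100 0.597
outer loop
vertex -1.969 -2.229 0.213
vertex -2.349 -1.82 0.652
vertex -2.492 -2.984 1.037
endloop
endfacet
facet normal -0.173 0.642 -0.747
outer loop
vertex -2.349 -1.82 0.652
vertex -2.668 -2.336 0.283
vertex -3.047 -1.927 0.722
endloop
endfacet
facet normal 0.048 0.308 0.950
outer loop
vertex -2.349 -1.82 0.652
vertex -3.047 -1.927 0.722
vertex -2.492 -2.984 1.037
endloop
endfacet
facet normal -0.173 0.642 -0.747
outer loop
vertex -3.047 -1.927 0.722
vertex -2.668 -2.336 0.283
vertex -3.366 -2.443 0.353
endloop
endfacet
facet normal -0.658 -0.124 0.743
outer loop
vertex -3.047 -1.927 0.722
vertex -3.366 -2.443 0.353
vertex -2.492 -2.984 1.037
endloop
endfacet
facet normal -0.173 0.642 -0.747
outer loop
vertex -3.366 -2.443 0.353
vertex -2.668 -2.336 0.283
vertex -2.986 -2.852 -0.087
endloop
endfacet
facet normal -0.616 -0.767 0.181
outer loop
vertex -3.366 -2.443 0.353
vertex -2.986 -2.852 -0.087
vertex -2.492 -2.984 1.037
endloop
endfacet
facet normal -0.172 0.642 -0.747
outer loop
vertex -2.986 -2.852 -0.087
vertex -2.668 -2.336 0.283
vertex -2.288 -2.745 -0.156
endloop
endfacet
facet normal 0.133 -0.976 -0.173
outer loop
vertex -2.986 -2.852 -0.087
vertex -2.288 -2.745 -0.156
vertex -2.492 -2.984 1.037
endloop
endfacet

endsolid


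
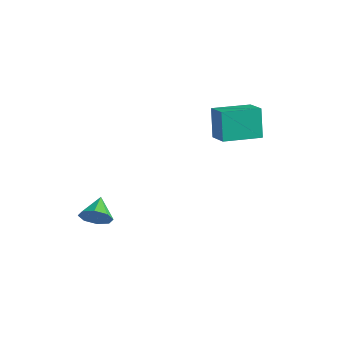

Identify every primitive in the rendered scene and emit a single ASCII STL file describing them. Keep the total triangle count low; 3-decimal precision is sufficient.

solid 
facet normal 0.510 -0.766 -0.392
outer loop
vertex -2.323 -3.563 -4.225
vertex -2.661 -4.069 -3.675
vertex -2.86 -3.816 -4.429
endloop
endfacet
facet normal -0.186 0.825 -0.533
outer loop
vertex -2.323 -3.563 -4.225
vertex -2.86 -3.816 -4.429
vertex -3.299 -3.111 -3.185
endloop
endfacet
facet normal 0.510 -0.766 -0.392
outer loop
vertex -2.86 -3.816 -4.429
vertex -2.661 -4.069 -3.675
vertex -3.28 -4.217 -4.191
endloop
endfacet
facet normal -0.726 0.456 -0.515
outer loop
vertex -2.86 -3.816 -4.429
vertex -3.28 -4.217 -4.191
vertex -3.299 -3.111 -3.185
endloop
endfacet
facet normal 0.509 -0.767 -0.391
outer loop
vertex -3.28 -4.217 -4.191
vertex -2.661 -4.069 -3.675
vertex -3.338 -4.531 -3.651
endloop
endfacet
facet normal -0.996 0.052 -0.076
outer loop
vertex -3.28 -4.217 -4.191
vertex -3.338 -4.531 -3.651
vertex -3.299 -3.111 -3.185
endloop
endfacet
facet normal 0.509 -0.766 -0.392
outer loop
vertex -3.338 -4.531 -3.651
vertex -2.661 -4.069 -3.675
vertex -2.999 -4.575 -3.125
endloop
endfacet
facet normal -0.837 -0.150 0.527
outer loop
vertex -3.338 -4.531 -3.651
vertex -2.999 -4.575 -3.125
vertex -3.299 -3.111 -3.185
endloop
endfacet
facet normal 0.510 -0.766 -0.391
outer loop
vertex -2.999 -4.575 -3.125
vertex -2.661 -4.069 -3.675
vertex -2.462 -4.322 -2.92
endloop
endfacet
facet normal -0.343 -0.032 0.939
outer loop
vertex -2.999 -4.575 -3.125
vertex -2.462 -4.322 -2.92
vertex -3.299 -3.111 -3.185
endloop
endfacet
facet normal 0.510 -0.766 -0.391
outer loop
vertex -2.462 -4.322 -2.92
vertex -2.661 -4.069 -3.675
vertex -2.042 -3.921 -3.158
endloop
endfacet
facet normal 0.198 0.338 0.920
outer loop
vertex -2.462 -4.322 -2.92
vertex -2.042 -3.921 -3.158
vertex -3.299 -3.111 -3.185
endloop
endfacet
facet normal 0.511 -0.765 -0.392
outer loop
vertex -2.042 -3.921 -3.158
vertex -2.661 -4.069 -3.675
vertex -1.985 -3.606 -3.698
endloop
endfacet
facet normal 0.467 0.741 0.482
outer loop
vertex -2.042 -3.921 -3.158
vertex -1.985 -3.606 -3.698
vertex -3.299 -3.111 -3.185
endloop
endfacet
facet normal 0.511 -0.766 -0.390
outer loop
vertex -1.985 -3.606 -3.698
vertex -2.661 -4.069 -3.675
vertex -2.323 -3.563 -4.225
endloop
endfacet
facet normal 0.308 0.944 -0.121
outer loop
vertex -1.985 -3.606 -3.698
vertex -2.323 -3.563 -4.225
vertex -3.299 -3.111 -3.185
endloop
endfacet
facet normal -0.830 0.361 -0.425
outer loop
vertex -0.146 0.802 2.558
vertex 0.702 2.487 2.331
vertex 0.388 0.34 1.122
endloop
endfacet
facet normal -0.446 -0.887 0.119
outer loop
vertex 1.418 -0.107 1.649
vertex -0.146 0.802 2.558
vertex 0.388 0.34 1.122
endloop
endfacet
facet normal -0.830 0.361 -0.425
outer loop
vertex 0.388 0.34 1.122
vertex 0.702 2.487 2.331
vertex 1.237 2.025 0.895
endloop
endfacet
facet normal 0.334 -0.289 -0.897
outer loop
vertex 1.237 2.025 0.895
vertex 1.418 -0.107 1.649
vertex 0.388 0.34 1.122
endloop
endfacet
facet normal -0.334 0.289 0.897
outer loop
vertex -0.146 0.802 2.558
vertex 1.732 2.04 2.858
vertex 0.702 2.487 2.331
endloop
endfacet
facet normal -0.446 -0.887 0.119
outer loop
vertex 0.883 0.355 3.085
vertex -0.146 0.802 2.558
vertex 1.418 -0.107 1.649
endloop
endfacet
facet normal -0.334 0.289 0.897
outer loop
vertex 0.883 0.355 3.085
vertex 1.732 2.04 2.858
vertex -0.146 0.802 2.558
endloop
endfacet
facet normal 0.446 0.887 -0.119
outer loop
vertex 0.702 2.487 2.331
vertex 1.732 2.04 2.858
vertex 1.237 2.025 0.895
endloop
endfacet
facet normal 0.334 -0.289 -0.897
outer loop
vertex 2.266 1.578 1.422
vertex 1.418 -0.107 1.649
vertex 1.237 2.025 0.895
endloop
endfacet
facet normal 0.446 0.887 -0.119
outer loop
vertex 1.237 2.025 0.895
vertex 1.732 2.04 2.858
vertex 2.266 1.578 1.422
endloop
endfacet
facet normal 0.830 -0.361 0.425
outer loop
vertex 2.266 1.578 1.422
vertex 0.883 0.355 3.085
vertex 1.418 -0.107 1.649
endloop
endfacet
facet normal 0.830 -0.361 0.425
outer loop
vertex 1.732 2.04 2.858
vertex 0.883 0.355 3.085
vertex 2.266 1.578 1.422
endloop
endfacet

endsolid


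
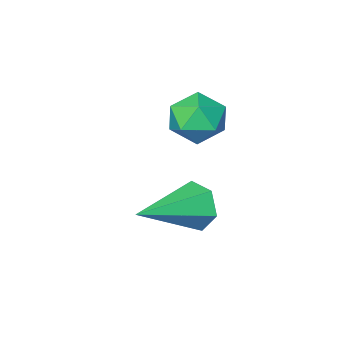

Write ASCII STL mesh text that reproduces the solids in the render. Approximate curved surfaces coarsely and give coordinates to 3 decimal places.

solid 
facet normal -0.955 -0.139 -0.263
outer loop
vertex -2.623 3.208 -0.829
vertex -2.846 3.516 -0.183
vertex -2.742 3.947 -0.788
endloop
endfacet
facet normal 0.545 0.134 -0.828
outer loop
vertex -2.623 3.208 -0.829
vertex -2.742 3.947 -0.788
vertex -1.014 3.784 0.323
endloop
endfacet
facet normal -0.955 -0.139 -0.263
outer loop
vertex -2.742 3.947 -0.788
vertex -2.846 3.516 -0.183
vertex -2.965 4.256 -0.142
endloop
endfacet
facet normal 0.295 0.898 -0.327
outer loop
vertex -2.742 3.947 -0.788
vertex -2.965 4.256 -0.142
vertex -1.014 3.784 0.323
endloop
endfacet
facet normal -0.954 -0.139 -0.265
outer loop
vertex -2.965 4.256 -0.142
vertex -2.846 3.516 -0.183
vertex -3.07 3.825 0.463
endloop
endfacet
facet normal 0.056 0.809 0.586
outer loop
vertex -2.965 4.256 -0.142
vertex -3.07 3.825 0.463
vertex -1.014 3.784 0.323
endloop
endfacet
facet normal -0.954 -0.139 -0.264
outer loop
vertex -3.07 3.825 0.463
vertex -2.846 3.516 -0.183
vertex -2.951 3.086 0.422
endloop
endfacet
facet normal 0.067 -0.045 0.997
outer loop
vertex -3.07 3.825 0.463
vertex -2.951 3.086 0.422
vertex -1.014 3.784 0.323
endloop
endfacet
facet normal -0.954 -0.139 -0.264
outer loop
vertex -2.951 3.086 0.422
vertex -2.846 3.516 -0.183
vertex -2.727 2.777 -0.224
endloop
endfacet
facet normal 0.317 -0.808 0.496
outer loop
vertex -2.951 3.086 0.422
vertex -2.727 2.777 -0.224
vertex -1.014 3.784 0.323
endloop
endfacet
facet normal -0.955 -0.139 -0.263
outer loop
vertex -2.727 2.777 -0.224
vertex -2.846 3.516 -0.183
vertex -2.623 3.208 -0.829
endloop
endfacet
facet normal 0.556 -0.719 -0.417
outer loop
vertex -2.727 2.777 -0.224
vertex -2.623 3.208 -0.829
vertex -1.014 3.784 0.323
endloop
endfacet
facet normal -0.208 0.779 -0.592
outer loop
vertex -2.975 3.299 1.856
vertex -3.76 3.269 2.093
vertex -3.223 3.729 2.509
endloop
endfacet
facet normal 0.465 0.810 -0.357
outer loop
vertex -2.975 3.299 1.856
vertex -3.223 3.729 2.509
vertex -2.508 3.328 2.53
endloop
endfacet
facet normal 0.799 0.214 -0.563
outer loop
vertex -2.975 3.299 1.856
vertex -2.508 3.328 2.53
vertex -2.602 2.62 2.127
endloop
endfacet
facet normal 0.331 -0.187 -0.925
outer loop
vertex -2.975 3.299 1.856
vertex -2.602 2.62 2.127
vertex -3.376 2.584 1.857
endloop
endfacet
facet normal -0.291 0.162 -0.943
outer loop
vertex -2.975 3.299 1.856
vertex -3.376 2.584 1.857
vertex -3.76 3.269 2.093
endloop
endfacet
facet normal 0.449 0.819 0.356
outer loop
vertex -2.508 3.328 2.53
vertex -3.223 3.729 2.509
vertex -3.004 3.316 3.183
endloop
endfacet
facet normal -0.639 0.768 -0.024
outer loop
vertex -3.223 3.729 2.509
vertex -3.76 3.269 2.093
vertex -3.778 3.28 2.913
endloop
endfacet
facet normal -0.773 -0.230 -0.591
outer loop
vertex -3.76 3.269 2.093
vertex -3.376 2.584 1.857
vertex -3.872 2.572 2.51
endloop
endfacet
facet normal 0.233 -0.794 -0.562
outer loop
vertex -3.376 2.584 1.857
vertex -2.602 2.62 2.127
vertex -3.157 2.171 2.531
endloop
endfacet
facet normal 0.989 -0.145 0.024
outer loop
vertex -2.602 2.62 2.127
vertex -2.508 3.328 2.53
vertex -2.62 2.631 2.947
endloop
endfacet
facet normal -0.331 0.187 0.925
outer loop
vertex -3.405 2.601 3.184
vertex -3.004 3.316 3.183
vertex -3.778 3.28 2.913
endloop
endfacet
facet normal -0.799 -0.214 0.563
outer loop
vertex -3.405 2.601 3.184
vertex -3.778 3.28 2.913
vertex -3.872 2.572 2.51
endloop
endfacet
facet normal -0.465 -0.810 0.357
outer loop
vertex -3.405 2.601 3.184
vertex -3.872 2.572 2.51
vertex -3.157 2.171 2.531
endloop
endfacet
facet normal 0.208 -0.779 0.592
outer loop
vertex -3.405 2.601 3.184
vertex -3.157 2.171 2.531
vertex -2.62 2.631 2.947
endloop
endfacet
facet normal 0.291 -0.162 0.943
outer loop
vertex -3.405 2.601 3.184
vertex -2.62 2.631 2.947
vertex -3.004 3.316 3.183
endloop
endfacet
facet normal -0.233 0.794 0.562
outer loop
vertex -3.778 3.28 2.913
vertex -3.004 3.316 3.183
vertex -3.223 3.729 2.509
endloop
endfacet
facet normal -0.989 0.145 -0.024
outer loop
vertex -3.872 2.572 2.51
vertex -3.778 3.28 2.913
vertex -3.76 3.269 2.093
endloop
endfacet
facet normal -0.449 -0.819 -0.356
outer loop
vertex -3.157 2.171 2.531
vertex -3.872 2.572 2.51
vertex -3.376 2.584 1.857
endloop
endfacet
facet normal 0.639 -0.768 0.024
outer loop
vertex -2.62 2.631 2.947
vertex -3.157 2.171 2.531
vertex -2.602 2.62 2.127
endloop
endfacet
facet normal 0.773 0.230 0.591
outer loop
vertex -3.004 3.316 3.183
vertex -2.62 2.631 2.947
vertex -2.508 3.328 2.53
endloop
endfacet

endsolid


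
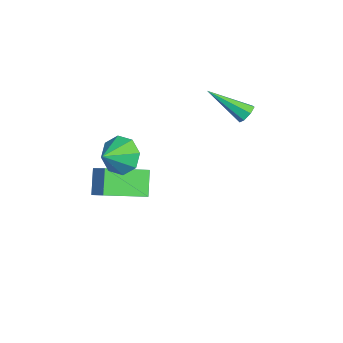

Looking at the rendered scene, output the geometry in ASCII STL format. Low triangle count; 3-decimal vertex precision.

solid 
facet normal -0.613 0.632 -0.474
outer loop
vertex 0.95 -0.646 2.545
vertex 0.53 -1.35 2.15
vertex 0.414 -0.883 2.922
endloop
endfacet
facet normal 0.509 0.186 0.840
outer loop
vertex 0.95 -0.646 2.545
vertex 0.414 -0.883 2.922
vertex 1.23 -2.07 2.69
endloop
endfacet
facet normal -0.614 0.631 -0.474
outer loop
vertex 0.414 -0.883 2.922
vertex 0.53 -1.35 2.15
vertex -0.053 -1.394 2.846
endloop
endfacet
facet normal 0.029 -0.173 0.985
outer loop
vertex 0.414 -0.883 2.922
vertex -0.053 -1.394 2.846
vertex 1.23 -2.07 2.69
endloop
endfacet
facet normal -0.614 0.631 -0.474
outer loop
vertex -0.053 -1.394 2.846
vertex 0.53 -1.35 2.15
vertex -0.179 -1.879 2.363
endloop
endfacet
facet normal -0.254 -0.648 0.717
outer loop
vertex -0.053 -1.394 2.846
vertex -0.179 -1.879 2.363
vertex 1.23 -2.07 2.69
endloop
endfacet
facet normal -0.613 0.631 -0.475
outer loop
vertex -0.179 -1.879 2.363
vertex 0.53 -1.35 2.15
vertex 0.111 -2.055 1.755
endloop
endfacet
facet normal -0.176 -0.965 0.195
outer loop
vertex -0.179 -1.879 2.363
vertex 0.111 -2.055 1.755
vertex 1.23 -2.07 2.69
endloop
endfacet
facet normal -0.614 0.631 -0.475
outer loop
vertex 0.111 -2.055 1.755
vertex 0.53 -1.35 2.15
vertex 0.647 -1.818 1.377
endloop
endfacet
facet normal 0.219 -0.936 -0.277
outer loop
vertex 0.111 -2.055 1.755
vertex 0.647 -1.818 1.377
vertex 1.23 -2.07 2.69
endloop
endfacet
facet normal -0.613 0.631 -0.475
outer loop
vertex 0.647 -1.818 1.377
vertex 0.53 -1.35 2.15
vertex 1.114 -1.307 1.453
endloop
endfacet
facet normal 0.700 -0.577 -0.421
outer loop
vertex 0.647 -1.818 1.377
vertex 1.114 -1.307 1.453
vertex 1.23 -2.07 2.69
endloop
endfacet
facet normal -0.614 0.630 -0.475
outer loop
vertex 1.114 -1.307 1.453
vertex 0.53 -1.35 2.15
vertex 1.239 -0.821 1.936
endloop
endfacet
facet normal 0.983 -0.100 -0.154
outer loop
vertex 1.114 -1.307 1.453
vertex 1.239 -0.821 1.936
vertex 1.23 -2.07 2.69
endloop
endfacet
facet normal -0.614 0.632 -0.473
outer loop
vertex 1.239 -0.821 1.936
vertex 0.53 -1.35 2.15
vertex 0.95 -0.646 2.545
endloop
endfacet
facet normal 0.905 0.215 0.367
outer loop
vertex 1.239 -0.821 1.936
vertex 0.95 -0.646 2.545
vertex 1.23 -2.07 2.69
endloop
endfacet
facet normal 0.273 0.778 -0.566
outer loop
vertex -2.654 3.622 1.266
vertex -2.852 3.936 1.602
vertex -2.385 3.756 1.58
endloop
endfacet
facet normal 0.657 -0.707 -0.261
outer loop
vertex -2.654 3.622 1.266
vertex -2.385 3.756 1.58
vertex -3.388 2.404 2.718
endloop
endfacet
facet normal 0.273 0.777 -0.567
outer loop
vertex -2.385 3.756 1.58
vertex -2.852 3.936 1.602
vertex -2.468 4.026 1.91
endloop
endfacet
facet normal 0.858 -0.270 0.436
outer loop
vertex -2.385 3.756 1.58
vertex -2.468 4.026 1.91
vertex -3.388 2.404 2.718
endloop
endfacet
facet normal 0.272 0.778 -0.566
outer loop
vertex -2.468 4.026 1.91
vertex -2.852 3.936 1.602
vertex -2.839 4.227 2.008
endloop
endfacet
facet normal 0.367 0.239 0.899
outer loop
vertex -2.468 4.026 1.91
vertex -2.839 4.227 2.008
vertex -3.388 2.404 2.718
endloop
endfacet
facet normal 0.273 0.778 -0.566
outer loop
vertex -2.839 4.227 2.008
vertex -2.852 3.936 1.602
vertex -3.22 4.21 1.801
endloop
endfacet
facet normal -0.444 0.438 0.782
outer loop
vertex -2.839 4.227 2.008
vertex -3.22 4.21 1.801
vertex -3.388 2.404 2.718
endloop
endfacet
facet normal 0.273 0.778 -0.567
outer loop
vertex -3.22 4.21 1.801
vertex -2.852 3.936 1.602
vertex -3.323 3.986 1.444
endloop
endfacet
facet normal -0.970 0.176 0.169
outer loop
vertex -3.22 4.21 1.801
vertex -3.323 3.986 1.444
vertex -3.388 2.404 2.718
endloop
endfacet
facet normal 0.272 0.779 -0.565
outer loop
vertex -3.323 3.986 1.444
vertex -2.852 3.936 1.602
vertex -3.071 3.725 1.206
endloop
endfacet
facet normal -0.809 -0.348 -0.474
outer loop
vertex -3.323 3.986 1.444
vertex -3.071 3.725 1.206
vertex -3.388 2.404 2.718
endloop
endfacet
facet normal 0.274 0.778 -0.566
outer loop
vertex -3.071 3.725 1.206
vertex -2.852 3.936 1.602
vertex -2.654 3.622 1.266
endloop
endfacet
facet normal -0.087 -0.741 -0.666
outer loop
vertex -3.071 3.725 1.206
vertex -2.654 3.622 1.266
vertex -3.388 2.404 2.718
endloop
endfacet
facet normal -0.739 -0.380 -0.556
outer loop
vertex -3.346 -2.201 -1.629
vertex -3.811 -0.372 -2.261
vertex -2.524 -2.337 -2.628
endloop
endfacet
facet normal 0.233 -0.919 0.317
outer loop
vertex -1.689 -1.908 -1.999
vertex -3.346 -2.201 -1.629
vertex -2.524 -2.337 -2.628
endloop
endfacet
facet normal -0.739 -0.380 -0.557
outer loop
vertex -2.524 -2.337 -2.628
vertex -3.811 -0.372 -2.261
vertex -2.989 -0.508 -3.259
endloop
endfacet
facet normal 0.632 -0.104 -0.768
outer loop
vertex -2.989 -0.508 -3.259
vertex -1.689 -1.908 -1.999
vertex -2.524 -2.337 -2.628
endloop
endfacet
facet normal -0.632 0.105 0.768
outer loop
vertex -3.346 -2.201 -1.629
vertex -2.976 0.057 -1.632
vertex -3.811 -0.372 -2.261
endloop
endfacet
facet normal 0.233 -0.919 0.317
outer loop
vertex -2.511 -1.772 -1.001
vertex -3.346 -2.201 -1.629
vertex -1.689 -1.908 -1.999
endloop
endfacet
facet normal -0.632 0.105 0.768
outer loop
vertex -2.511 -1.772 -1.001
vertex -2.976 0.057 -1.632
vertex -3.346 -2.201 -1.629
endloop
endfacet
facet normal -0.233 0.919 -0.317
outer loop
vertex -3.811 -0.372 -2.261
vertex -2.976 0.057 -1.632
vertex -2.989 -0.508 -3.259
endloop
endfacet
facet normal 0.632 -0.105 -0.768
outer loop
vertex -2.154 -0.079 -2.631
vertex -1.689 -1.908 -1.999
vertex -2.989 -0.508 -3.259
endloop
endfacet
facet normal -0.234 0.919 -0.317
outer loop
vertex -2.989 -0.508 -3.259
vertex -2.976 0.057 -1.632
vertex -2.154 -0.079 -2.631
endloop
endfacet
facet normal 0.739 0.380 0.557
outer loop
vertex -2.154 -0.079 -2.631
vertex -2.511 -1.772 -1.001
vertex -1.689 -1.908 -1.999
endloop
endfacet
facet normal 0.739 0.380 0.556
outer loop
vertex -2.976 0.057 -1.632
vertex -2.511 -1.772 -1.001
vertex -2.154 -0.079 -2.631
endloop
endfacet

endsolid


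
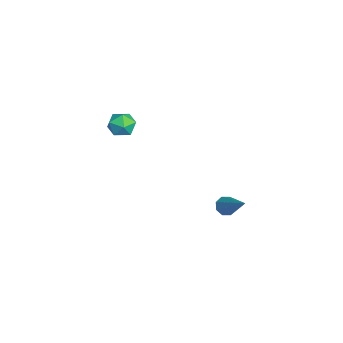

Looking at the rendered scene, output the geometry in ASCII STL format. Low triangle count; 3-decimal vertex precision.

solid 
facet normal -0.702 -0.324 -0.634
outer loop
vertex -2.214 2.123 -2.982
vertex -2.508 1.945 -2.565
vertex -2.476 2.409 -2.838
endloop
endfacet
facet normal 0.480 0.704 -0.524
outer loop
vertex -2.214 2.123 -2.982
vertex -2.476 2.409 -2.838
vertex -1.052 2.615 -1.255
endloop
endfacet
facet normal -0.702 -0.324 -0.634
outer loop
vertex -2.476 2.409 -2.838
vertex -2.508 1.945 -2.565
vertex -2.756 2.423 -2.535
endloop
endfacet
facet normal -0.046 0.995 -0.088
outer loop
vertex -2.476 2.409 -2.838
vertex -2.756 2.423 -2.535
vertex -1.052 2.615 -1.255
endloop
endfacet
facet normal -0.703 -0.325 -0.632
outer loop
vertex -2.756 2.423 -2.535
vertex -2.508 1.945 -2.565
vertex -2.89 2.157 -2.249
endloop
endfacet
facet normal -0.450 0.749 0.486
outer loop
vertex -2.756 2.423 -2.535
vertex -2.89 2.157 -2.249
vertex -1.052 2.615 -1.255
endloop
endfacet
facet normal -0.703 -0.324 -0.633
outer loop
vertex -2.89 2.157 -2.249
vertex -2.508 1.945 -2.565
vertex -2.801 1.766 -2.148
endloop
endfacet
facet normal -0.494 0.110 0.862
outer loop
vertex -2.89 2.157 -2.249
vertex -2.801 1.766 -2.148
vertex -1.052 2.615 -1.255
endloop
endfacet
facet normal -0.703 -0.325 -0.633
outer loop
vertex -2.801 1.766 -2.148
vertex -2.508 1.945 -2.565
vertex -2.539 1.48 -2.292
endloop
endfacet
facet normal -0.151 -0.552 0.820
outer loop
vertex -2.801 1.766 -2.148
vertex -2.539 1.48 -2.292
vertex -1.052 2.615 -1.255
endloop
endfacet
facet normal -0.703 -0.325 -0.633
outer loop
vertex -2.539 1.48 -2.292
vertex -2.508 1.945 -2.565
vertex -2.259 1.466 -2.596
endloop
endfacet
facet normal 0.375 -0.843 0.385
outer loop
vertex -2.539 1.48 -2.292
vertex -2.259 1.466 -2.596
vertex -1.052 2.615 -1.255
endloop
endfacet
facet normal -0.704 -0.325 -0.632
outer loop
vertex -2.259 1.466 -2.596
vertex -2.508 1.945 -2.565
vertex -2.125 1.732 -2.882
endloop
endfacet
facet normal 0.779 -0.597 -0.190
outer loop
vertex -2.259 1.466 -2.596
vertex -2.125 1.732 -2.882
vertex -1.052 2.615 -1.255
endloop
endfacet
facet normal -0.703 -0.322 -0.633
outer loop
vertex -2.125 1.732 -2.882
vertex -2.508 1.945 -2.565
vertex -2.214 2.123 -2.982
endloop
endfacet
facet normal 0.823 0.043 -0.566
outer loop
vertex -2.125 1.732 -2.882
vertex -2.214 2.123 -2.982
vertex -1.052 2.615 -1.255
endloop
endfacet
facet normal -0.964 -0.022 0.267
outer loop
vertex -2.579 -2.788 3.474
vertex -2.397 -3.095 4.106
vertex -2.429 -2.372 4.05
endloop
endfacet
facet normal -0.832 0.530 -0.166
outer loop
vertex -2.579 -2.788 3.474
vertex -2.429 -2.372 4.05
vertex -2.18 -2.187 3.394
endloop
endfacet
facet normal -0.568 0.274 -0.776
outer loop
vertex -2.579 -2.788 3.474
vertex -2.18 -2.187 3.394
vertex -1.995 -2.795 3.044
endloop
endfacet
facet normal -0.536 -0.438 -0.722
outer loop
vertex -2.579 -2.788 3.474
vertex -1.995 -2.795 3.044
vertex -2.129 -3.356 3.484
endloop
endfacet
facet normal -0.781 -0.620 -0.076
outer loop
vertex -2.579 -2.788 3.474
vertex -2.129 -3.356 3.484
vertex -2.397 -3.095 4.106
endloop
endfacet
facet normal -0.327 0.935 0.140
outer loop
vertex -2.18 -2.187 3.394
vertex -2.429 -2.372 4.05
vertex -1.751 -2.124 3.976
endloop
endfacet
facet normal -0.541 0.041 0.840
outer loop
vertex -2.429 -2.372 4.05
vertex -2.397 -3.095 4.106
vertex -1.885 -2.685 4.416
endloop
endfacet
facet normal -0.247 -0.927 0.282
outer loop
vertex -2.397 -3.095 4.106
vertex -2.129 -3.356 3.484
vertex -1.7 -3.293 4.066
endloop
endfacet
facet normal 0.148 -0.632 -0.761
outer loop
vertex -2.129 -3.356 3.484
vertex -1.995 -2.795 3.044
vertex -1.451 -3.108 3.41
endloop
endfacet
facet normal 0.099 0.519 -0.849
outer loop
vertex -1.995 -2.795 3.044
vertex -2.18 -2.187 3.394
vertex -1.483 -2.385 3.354
endloop
endfacet
facet normal 0.536 0.438 0.722
outer loop
vertex -1.301 -2.692 3.986
vertex -1.751 -2.124 3.976
vertex -1.885 -2.685 4.416
endloop
endfacet
facet normal 0.568 -0.274 0.776
outer loop
vertex -1.301 -2.692 3.986
vertex -1.885 -2.685 4.416
vertex -1.7 -3.293 4.066
endloop
endfacet
facet normal 0.832 -0.530 0.166
outer loop
vertex -1.301 -2.692 3.986
vertex -1.7 -3.293 4.066
vertex -1.451 -3.108 3.41
endloop
endfacet
facet normal 0.964 0.022 -0.267
outer loop
vertex -1.301 -2.692 3.986
vertex -1.451 -3.108 3.41
vertex -1.483 -2.385 3.354
endloop
endfacet
facet normal 0.781 0.620 0.076
outer loop
vertex -1.301 -2.692 3.986
vertex -1.483 -2.385 3.354
vertex -1.751 -2.124 3.976
endloop
endfacet
facet normal -0.148 0.632 0.761
outer loop
vertex -1.885 -2.685 4.416
vertex -1.751 -2.124 3.976
vertex -2.429 -2.372 4.05
endloop
endfacet
facet normal -0.099 -0.519 0.849
outer loop
vertex -1.7 -3.293 4.066
vertex -1.885 -2.685 4.416
vertex -2.397 -3.095 4.106
endloop
endfacet
facet normal 0.327 -0.935 -0.140
outer loop
vertex -1.451 -3.108 3.41
vertex -1.7 -3.293 4.066
vertex -2.129 -3.356 3.484
endloop
endfacet
facet normal 0.541 -0.041 -0.840
outer loop
vertex -1.483 -2.385 3.354
vertex -1.451 -3.108 3.41
vertex -1.995 -2.795 3.044
endloop
endfacet
facet normal 0.247 0.927 -0.282
outer loop
vertex -1.751 -2.124 3.976
vertex -1.483 -2.385 3.354
vertex -2.18 -2.187 3.394
endloop
endfacet

endsolid


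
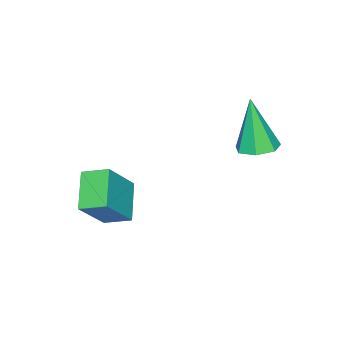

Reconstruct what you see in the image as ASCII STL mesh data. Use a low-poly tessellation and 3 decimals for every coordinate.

solid 
facet normal 0.109 0.221 -0.969
outer loop
vertex -2.115 0.841 0.06
vertex -2.742 0.539 -0.079
vertex -2.605 1.214 0.09
endloop
endfacet
facet normal 0.535 0.660 0.528
outer loop
vertex -2.115 0.841 0.06
vertex -2.605 1.214 0.09
vertex -2.958 0.101 1.839
endloop
endfacet
facet normal 0.110 0.220 -0.969
outer loop
vertex -2.605 1.214 0.09
vertex -2.742 0.539 -0.079
vertex -3.198 1.078 -0.008
endloop
endfacet
facet normal -0.271 0.836 0.477
outer loop
vertex -2.605 1.214 0.09
vertex -3.198 1.078 -0.008
vertex -2.958 0.101 1.839
endloop
endfacet
facet normal 0.110 0.221 -0.969
outer loop
vertex -3.198 1.078 -0.008
vertex -2.742 0.539 -0.079
vertex -3.447 0.536 -0.16
endloop
endfacet
facet normal -0.898 0.331 0.292
outer loop
vertex -3.198 1.078 -0.008
vertex -3.447 0.536 -0.16
vertex -2.958 0.101 1.839
endloop
endfacet
facet normal 0.110 0.221 -0.969
outer loop
vertex -3.447 0.536 -0.16
vertex -2.742 0.539 -0.079
vertex -3.166 -0.004 -0.251
endloop
endfacet
facet normal -0.874 -0.473 0.111
outer loop
vertex -3.447 0.536 -0.16
vertex -3.166 -0.004 -0.251
vertex -2.958 0.101 1.839
endloop
endfacet
facet normal 0.110 0.221 -0.969
outer loop
vertex -3.166 -0.004 -0.251
vertex -2.742 0.539 -0.079
vertex -2.565 -0.136 -0.213
endloop
endfacet
facet normal -0.218 -0.973 0.071
outer loop
vertex -3.166 -0.004 -0.251
vertex -2.565 -0.136 -0.213
vertex -2.958 0.101 1.839
endloop
endfacet
facet normal 0.108 0.221 -0.969
outer loop
vertex -2.565 -0.136 -0.213
vertex -2.742 0.539 -0.079
vertex -2.097 0.241 -0.075
endloop
endfacet
facet normal 0.578 -0.791 0.202
outer loop
vertex -2.565 -0.136 -0.213
vertex -2.097 0.241 -0.075
vertex -2.958 0.101 1.839
endloop
endfacet
facet normal 0.108 0.221 -0.969
outer loop
vertex -2.097 0.241 -0.075
vertex -2.742 0.539 -0.079
vertex -2.115 0.841 0.06
endloop
endfacet
facet normal 0.912 -0.064 0.406
outer loop
vertex -2.097 0.241 -0.075
vertex -2.115 0.841 0.06
vertex -2.958 0.101 1.839
endloop
endfacet
facet normal -0.713 -0.425 0.557
outer loop
vertex 0.596 -3.692 -0.855
vertex 0.329 -2.835 -0.543
vertex -0.515 -3.557 -2.175
endloop
endfacet
facet normal 0.281 -0.902 -0.329
outer loop
vertex 0.511 -2.945 -2.977
vertex 0.596 -3.692 -0.855
vertex -0.515 -3.557 -2.175
endloop
endfacet
facet normal -0.712 -0.427 0.557
outer loop
vertex -0.515 -3.557 -2.175
vertex 0.329 -2.835 -0.543
vertex -0.783 -2.701 -1.862
endloop
endfacet
facet normal -0.642 0.078 -0.762
outer loop
vertex -0.783 -2.701 -1.862
vertex 0.511 -2.945 -2.977
vertex -0.515 -3.557 -2.175
endloop
endfacet
facet normal 0.642 -0.078 0.763
outer loop
vertex 0.596 -3.692 -0.855
vertex 1.355 -2.223 -1.345
vertex 0.329 -2.835 -0.543
endloop
endfacet
facet normal 0.281 -0.902 -0.329
outer loop
vertex 1.623 -3.079 -1.658
vertex 0.596 -3.692 -0.855
vertex 0.511 -2.945 -2.977
endloop
endfacet
facet normal 0.642 -0.078 0.762
outer loop
vertex 1.623 -3.079 -1.658
vertex 1.355 -2.223 -1.345
vertex 0.596 -3.692 -0.855
endloop
endfacet
facet normal -0.281 0.902 0.329
outer loop
vertex 0.329 -2.835 -0.543
vertex 1.355 -2.223 -1.345
vertex -0.783 -2.701 -1.862
endloop
endfacet
facet normal -0.642 0.077 -0.762
outer loop
vertex 0.244 -2.088 -2.665
vertex 0.511 -2.945 -2.977
vertex -0.783 -2.701 -1.862
endloop
endfacet
facet normal -0.281 0.902 0.329
outer loop
vertex -0.783 -2.701 -1.862
vertex 1.355 -2.223 -1.345
vertex 0.244 -2.088 -2.665
endloop
endfacet
facet normal 0.713 0.425 -0.558
outer loop
vertex 0.244 -2.088 -2.665
vertex 1.623 -3.079 -1.658
vertex 0.511 -2.945 -2.977
endloop
endfacet
facet normal 0.713 0.427 -0.556
outer loop
vertex 1.355 -2.223 -1.345
vertex 1.623 -3.079 -1.658
vertex 0.244 -2.088 -2.665
endloop
endfacet

endsolid


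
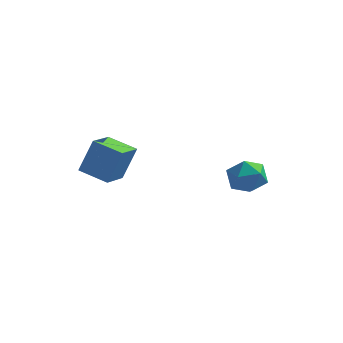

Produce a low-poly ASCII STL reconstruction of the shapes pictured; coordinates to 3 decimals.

solid 
facet normal -0.949 0.208 0.235
outer loop
vertex -2.397 -2.662 0.418
vertex -2.219 -1.331 -0.042
vertex -2.872 -3.122 -1.094
endloop
endfacet
facet normal -0.125 -0.938 0.325
outer loop
vertex -1.561 -3.409 -1.418
vertex -2.397 -2.662 0.418
vertex -2.872 -3.122 -1.094
endloop
endfacet
facet normal -0.950 0.209 0.234
outer loop
vertex -2.872 -3.122 -1.094
vertex -2.219 -1.331 -0.042
vertex -2.693 -1.79 -1.554
endloop
endfacet
facet normal -0.287 -0.278 -0.917
outer loop
vertex -2.693 -1.79 -1.554
vertex -1.561 -3.409 -1.418
vertex -2.872 -3.122 -1.094
endloop
endfacet
facet normal 0.287 0.278 0.916
outer loop
vertex -2.397 -2.662 0.418
vertex -0.908 -1.618 -0.366
vertex -2.219 -1.331 -0.042
endloop
endfacet
facet normal -0.126 -0.938 0.324
outer loop
vertex -1.087 -2.95 0.094
vertex -2.397 -2.662 0.418
vertex -1.561 -3.409 -1.418
endloop
endfacet
facet normal 0.288 0.278 0.917
outer loop
vertex -1.087 -2.95 0.094
vertex -0.908 -1.618 -0.366
vertex -2.397 -2.662 0.418
endloop
endfacet
facet normal 0.125 0.938 -0.324
outer loop
vertex -2.219 -1.331 -0.042
vertex -0.908 -1.618 -0.366
vertex -2.693 -1.79 -1.554
endloop
endfacet
facet normal -0.288 -0.278 -0.916
outer loop
vertex -1.383 -2.078 -1.878
vertex -1.561 -3.409 -1.418
vertex -2.693 -1.79 -1.554
endloop
endfacet
facet normal 0.126 0.937 -0.325
outer loop
vertex -2.693 -1.79 -1.554
vertex -0.908 -1.618 -0.366
vertex -1.383 -2.078 -1.878
endloop
endfacet
facet normal 0.950 -0.208 -0.235
outer loop
vertex -1.383 -2.078 -1.878
vertex -1.087 -2.95 0.094
vertex -1.561 -3.409 -1.418
endloop
endfacet
facet normal 0.949 -0.209 -0.235
outer loop
vertex -0.908 -1.618 -0.366
vertex -1.087 -2.95 0.094
vertex -1.383 -2.078 -1.878
endloop
endfacet
facet normal 0.127 0.969 0.213
outer loop
vertex 3.243 1.536 -3.01
vertex 2.638 1.453 -2.274
vertex 3.573 1.302 -2.143
endloop
endfacet
facet normal 0.714 0.695 -0.084
outer loop
vertex 3.243 1.536 -3.01
vertex 3.573 1.302 -2.143
vertex 3.913 0.859 -2.92
endloop
endfacet
facet normal 0.536 0.434 -0.724
outer loop
vertex 3.243 1.536 -3.01
vertex 3.913 0.859 -2.92
vertex 3.187 0.736 -3.531
endloop
endfacet
facet normal -0.162 0.546 -0.822
outer loop
vertex 3.243 1.536 -3.01
vertex 3.187 0.736 -3.531
vertex 2.399 1.103 -3.132
endloop
endfacet
facet normal -0.415 0.877 -0.242
outer loop
vertex 3.243 1.536 -3.01
vertex 2.399 1.103 -3.132
vertex 2.638 1.453 -2.274
endloop
endfacet
facet normal 0.934 0.151 0.323
outer loop
vertex 3.913 0.859 -2.92
vertex 3.573 1.302 -2.143
vertex 3.721 0.357 -2.128
endloop
endfacet
facet normal -0.017 0.594 0.804
outer loop
vertex 3.573 1.302 -2.143
vertex 2.638 1.453 -2.274
vertex 2.933 0.724 -1.729
endloop
endfacet
facet normal -0.892 0.446 0.067
outer loop
vertex 2.638 1.453 -2.274
vertex 2.399 1.103 -3.132
vertex 2.207 0.601 -2.34
endloop
endfacet
facet normal -0.483 -0.089 -0.871
outer loop
vertex 2.399 1.103 -3.132
vertex 3.187 0.736 -3.531
vertex 2.547 0.158 -3.117
endloop
endfacet
facet normal 0.646 -0.272 -0.713
outer loop
vertex 3.187 0.736 -3.531
vertex 3.913 0.859 -2.92
vertex 3.482 0.007 -2.986
endloop
endfacet
facet normal 0.162 -0.546 0.822
outer loop
vertex 2.877 -0.076 -2.25
vertex 3.721 0.357 -2.128
vertex 2.933 0.724 -1.729
endloop
endfacet
facet normal -0.536 -0.434 0.724
outer loop
vertex 2.877 -0.076 -2.25
vertex 2.933 0.724 -1.729
vertex 2.207 0.601 -2.34
endloop
endfacet
facet normal -0.714 -0.695 0.084
outer loop
vertex 2.877 -0.076 -2.25
vertex 2.207 0.601 -2.34
vertex 2.547 0.158 -3.117
endloop
endfacet
facet normal -0.127 -0.969 -0.213
outer loop
vertex 2.877 -0.076 -2.25
vertex 2.547 0.158 -3.117
vertex 3.482 0.007 -2.986
endloop
endfacet
facet normal 0.415 -0.877 0.242
outer loop
vertex 2.877 -0.076 -2.25
vertex 3.482 0.007 -2.986
vertex 3.721 0.357 -2.128
endloop
endfacet
facet normal 0.483 0.089 0.871
outer loop
vertex 2.933 0.724 -1.729
vertex 3.721 0.357 -2.128
vertex 3.573 1.302 -2.143
endloop
endfacet
facet normal -0.646 0.272 0.713
outer loop
vertex 2.207 0.601 -2.34
vertex 2.933 0.724 -1.729
vertex 2.638 1.453 -2.274
endloop
endfacet
facet normal -0.934 -0.151 -0.323
outer loop
vertex 2.547 0.158 -3.117
vertex 2.207 0.601 -2.34
vertex 2.399 1.103 -3.132
endloop
endfacet
facet normal 0.017 -0.594 -0.804
outer loop
vertex 3.482 0.007 -2.986
vertex 2.547 0.158 -3.117
vertex 3.187 0.736 -3.531
endloop
endfacet
facet normal 0.892 -0.446 -0.067
outer loop
vertex 3.721 0.357 -2.128
vertex 3.482 0.007 -2.986
vertex 3.913 0.859 -2.92
endloop
endfacet

endsolid
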